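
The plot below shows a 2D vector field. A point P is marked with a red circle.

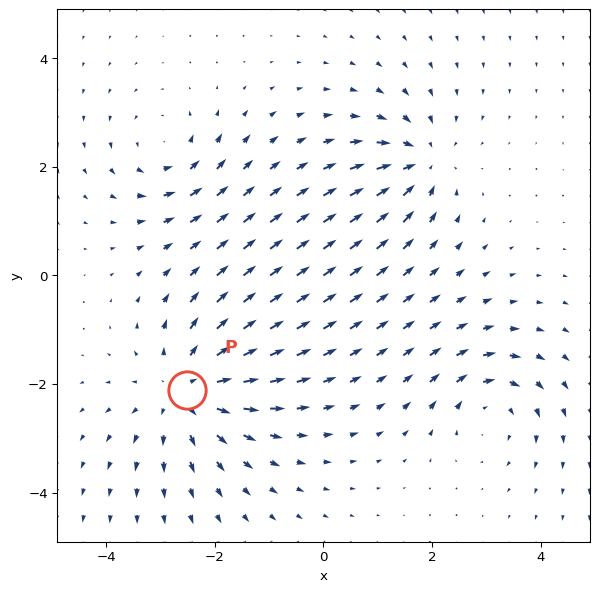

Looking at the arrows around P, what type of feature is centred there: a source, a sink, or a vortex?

At P (-2.5, -2.1) the arrows spread outward. Divergence about +4, curl ≈0 — positive divergence with near-zero curl is a source.

source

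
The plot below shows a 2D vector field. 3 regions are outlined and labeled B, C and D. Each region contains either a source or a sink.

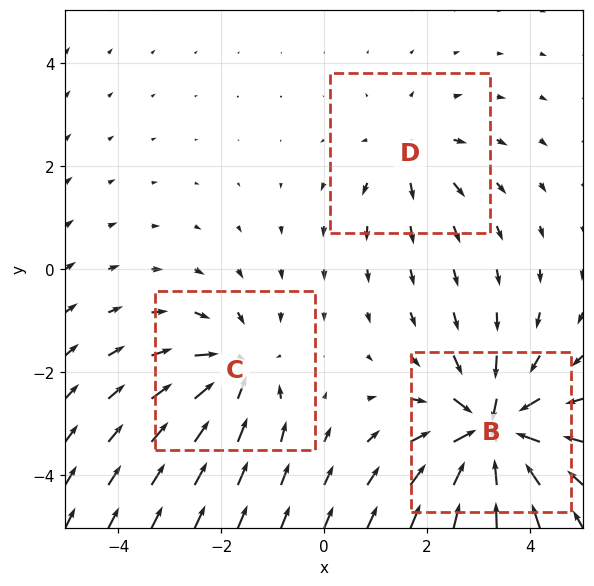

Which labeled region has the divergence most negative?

B

Divergence at each region's feature centre — B: about -6, C: about -4, D: about +2. Region B is most negative.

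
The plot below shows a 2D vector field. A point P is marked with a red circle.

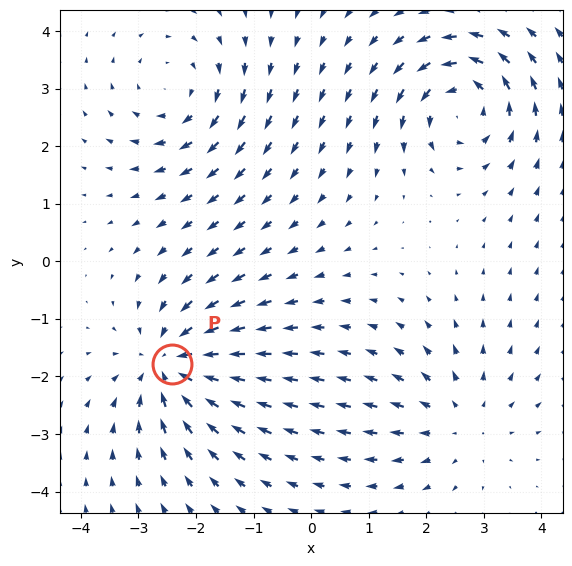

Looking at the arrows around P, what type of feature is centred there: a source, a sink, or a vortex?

At P (-2.4, -1.8) the arrows converge inward. Divergence about -4, curl ≈0 — negative divergence with near-zero curl is a sink.

sink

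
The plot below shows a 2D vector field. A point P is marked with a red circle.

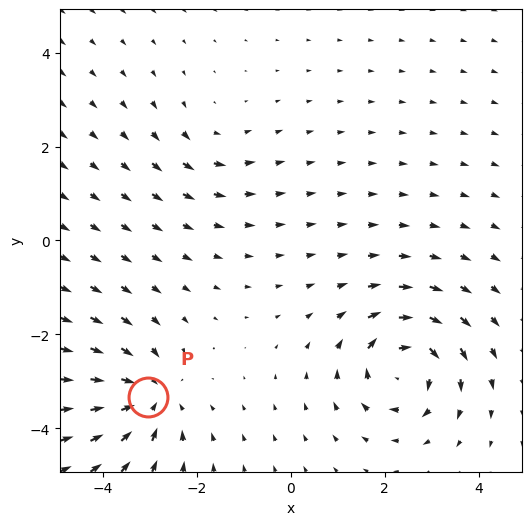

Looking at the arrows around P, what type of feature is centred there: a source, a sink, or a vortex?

At P (-3.0, -3.3) the arrows converge inward. Divergence about -5, curl ≈0 — negative divergence with near-zero curl is a sink.

sink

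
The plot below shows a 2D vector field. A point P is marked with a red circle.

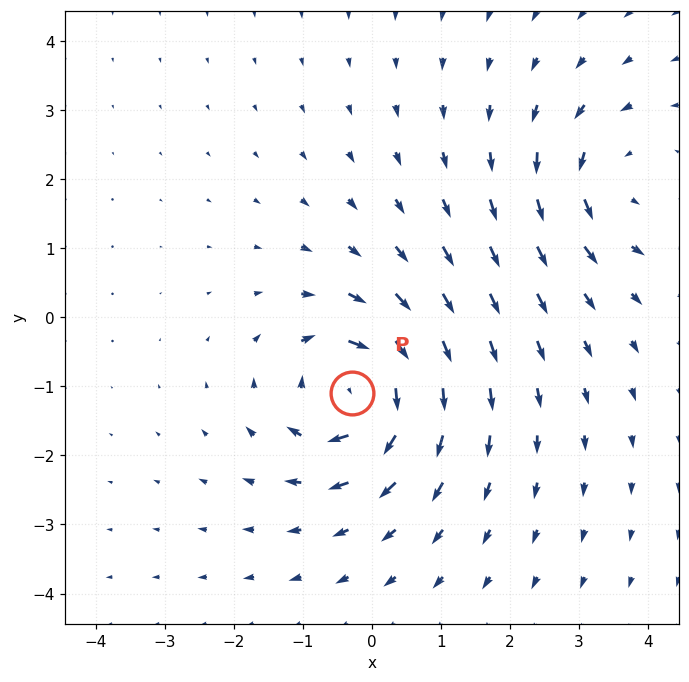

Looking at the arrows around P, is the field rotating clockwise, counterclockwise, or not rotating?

clockwise

Near P at (-0.3, -1.1) the arrows circulate clockwise. The curl (z-component) there is about -7; negative curl means clockwise rotation.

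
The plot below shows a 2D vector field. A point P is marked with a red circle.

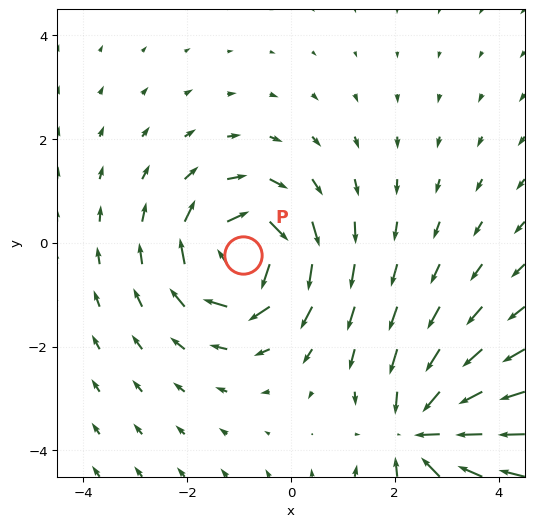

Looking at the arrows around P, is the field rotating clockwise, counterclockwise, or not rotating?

Near P at (-0.9, -0.2) the arrows circulate clockwise. The curl (z-component) there is about -6; negative curl means clockwise rotation.

clockwise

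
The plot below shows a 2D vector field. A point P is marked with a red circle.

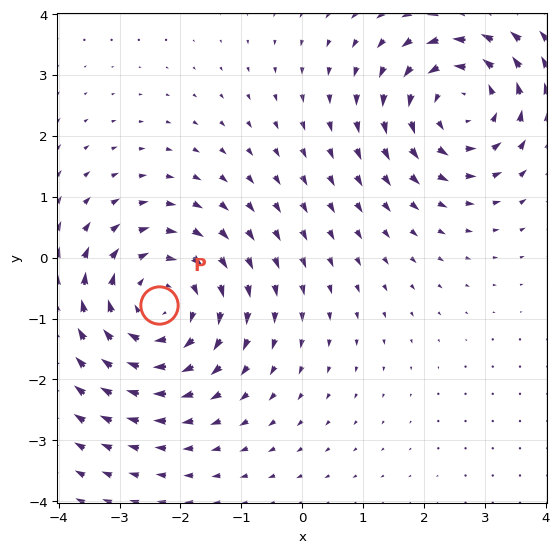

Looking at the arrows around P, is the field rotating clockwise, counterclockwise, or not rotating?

clockwise

Near P at (-2.4, -0.8) the arrows circulate clockwise. The curl (z-component) there is about -3; negative curl means clockwise rotation.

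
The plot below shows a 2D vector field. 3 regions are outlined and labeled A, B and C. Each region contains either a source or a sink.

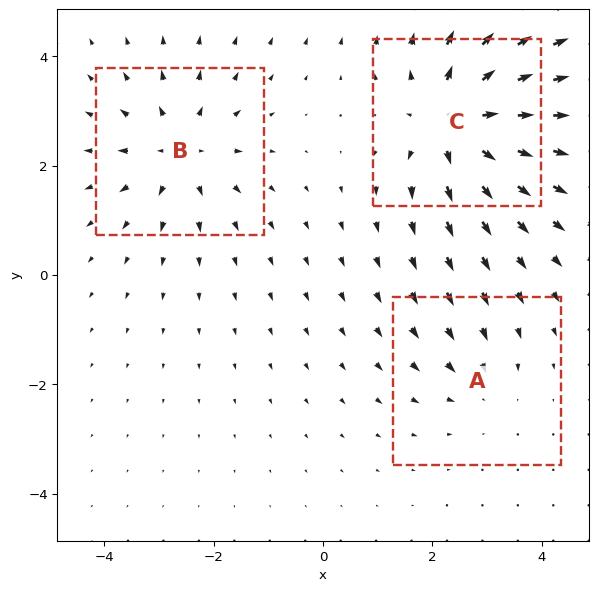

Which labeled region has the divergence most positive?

Divergence at each region's feature centre — A: about -2, B: about +3, C: about +5. Region C is most positive.

C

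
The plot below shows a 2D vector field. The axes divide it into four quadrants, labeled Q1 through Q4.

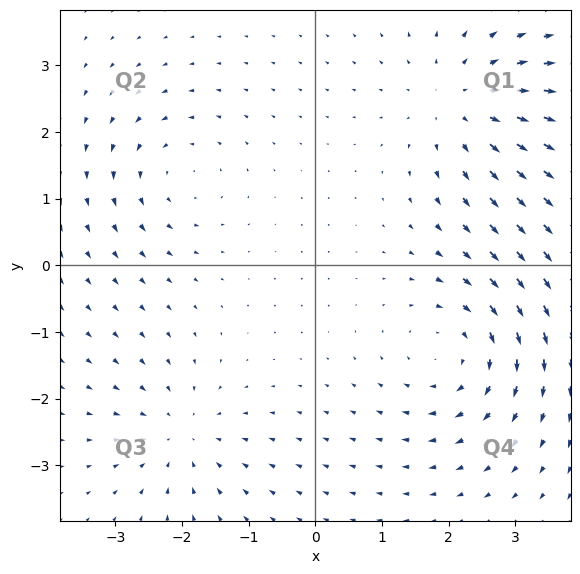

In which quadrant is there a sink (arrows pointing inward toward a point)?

The sink sits at approximately (-2.0, -2.5), which lies in quadrant Q3. The divergence there is about -3, negative as expected for a sink.

Q3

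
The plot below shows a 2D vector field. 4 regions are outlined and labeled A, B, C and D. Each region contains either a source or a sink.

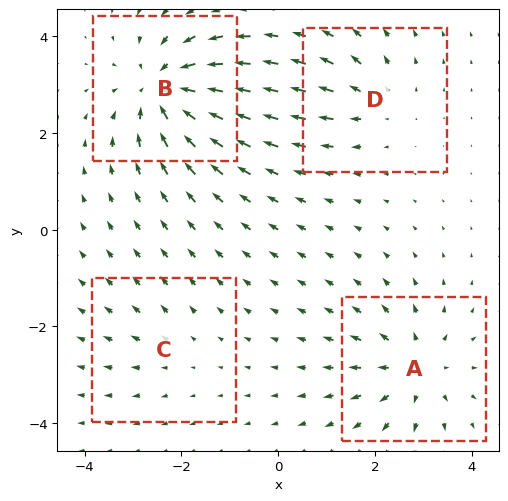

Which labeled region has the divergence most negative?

B

Divergence at each region's feature centre — A: about +5, B: about -7, C: about +2, D: about +3. Region B is most negative.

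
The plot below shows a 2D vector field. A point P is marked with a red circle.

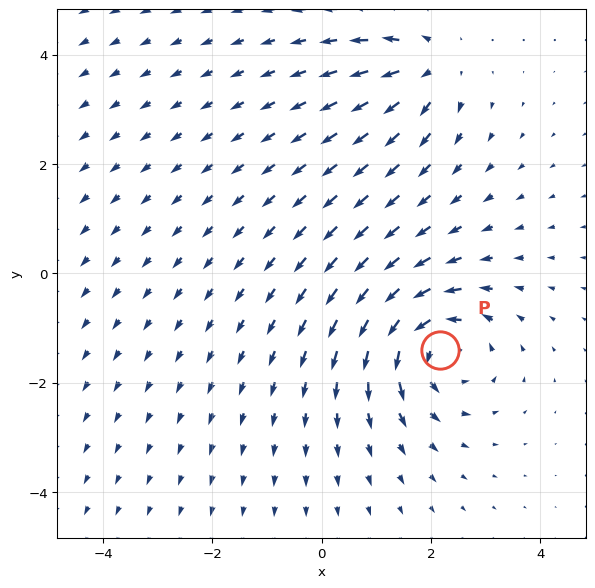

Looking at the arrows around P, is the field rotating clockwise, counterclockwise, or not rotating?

counterclockwise

Near P at (2.2, -1.4) the arrows circulate counterclockwise. The curl (z-component) there is about +4; positive curl means counterclockwise rotation.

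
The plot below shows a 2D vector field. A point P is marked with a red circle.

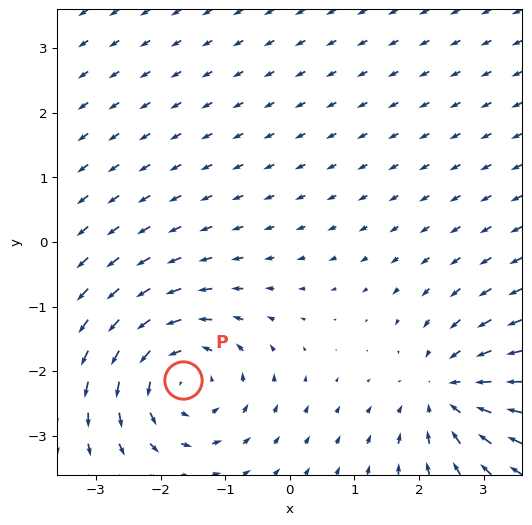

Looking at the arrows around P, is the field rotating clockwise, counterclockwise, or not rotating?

counterclockwise

Near P at (-1.7, -2.1) the arrows circulate counterclockwise. The curl (z-component) there is about +4; positive curl means counterclockwise rotation.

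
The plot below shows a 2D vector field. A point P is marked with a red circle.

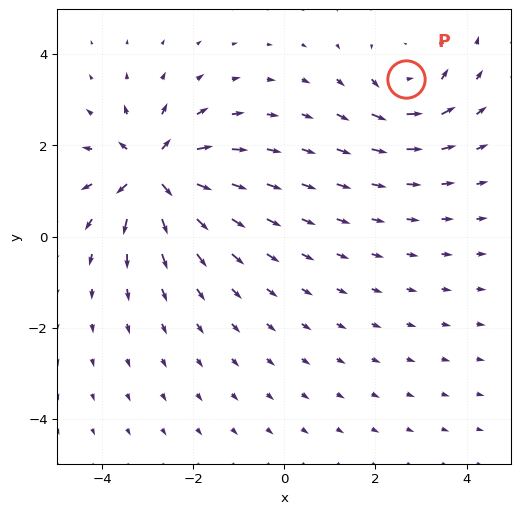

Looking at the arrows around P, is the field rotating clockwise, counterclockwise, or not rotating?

counterclockwise

Near P at (2.7, 3.5) the arrows circulate counterclockwise. The curl (z-component) there is about +3; positive curl means counterclockwise rotation.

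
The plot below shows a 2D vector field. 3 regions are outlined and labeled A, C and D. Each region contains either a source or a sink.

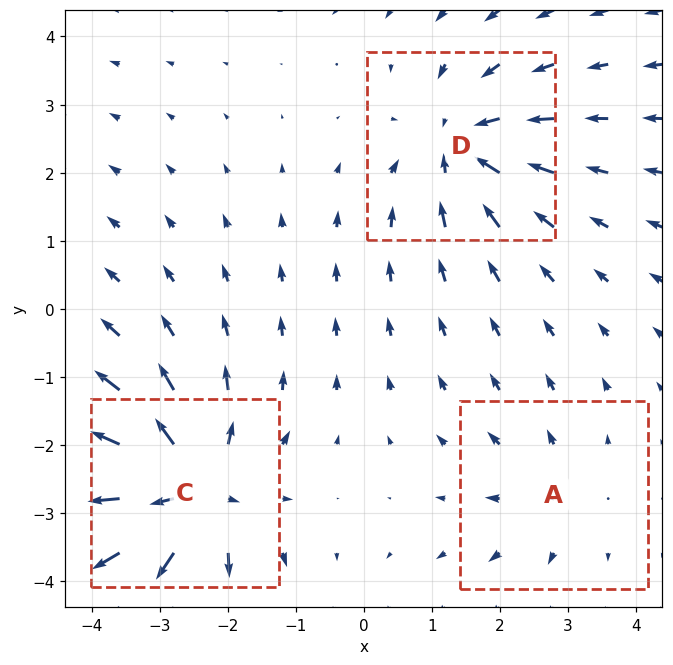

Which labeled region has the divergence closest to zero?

Divergence at each region's feature centre — A: about +2, C: about +5, D: about -4. Region A is closest to zero.

A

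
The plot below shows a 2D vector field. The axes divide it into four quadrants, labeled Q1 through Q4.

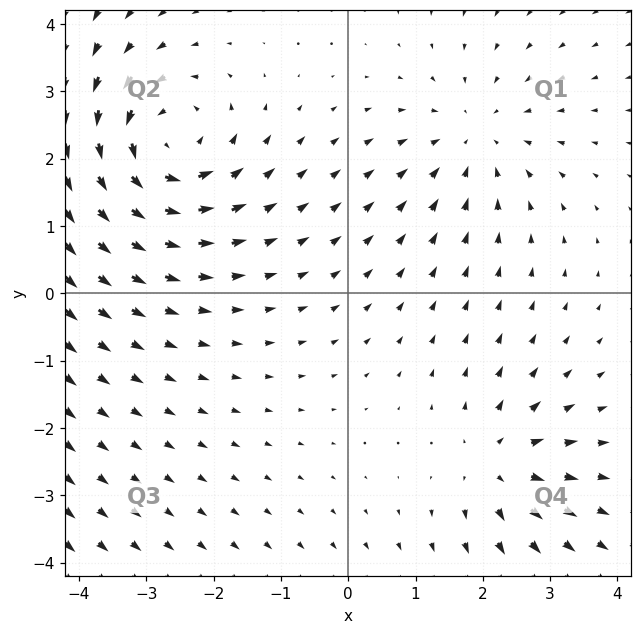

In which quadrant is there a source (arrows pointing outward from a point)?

Q4

The source sits at approximately (2.2, -2.5), which lies in quadrant Q4. The divergence there is about +4, positive as expected for a source.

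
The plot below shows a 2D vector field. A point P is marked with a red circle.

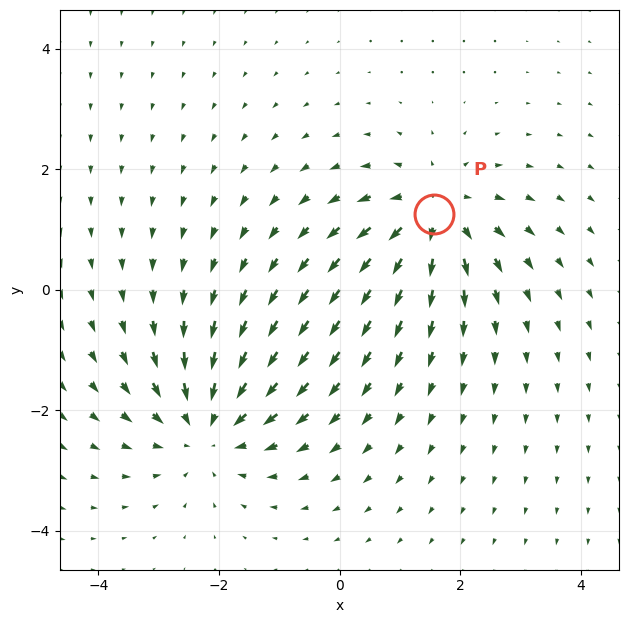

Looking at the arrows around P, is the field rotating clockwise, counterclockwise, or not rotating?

not rotating

Near P at (1.6, 1.3) the arrows show no circulation. The curl there is ≈0.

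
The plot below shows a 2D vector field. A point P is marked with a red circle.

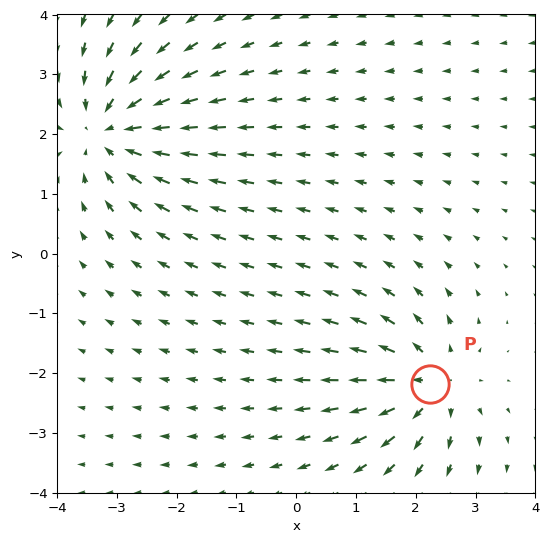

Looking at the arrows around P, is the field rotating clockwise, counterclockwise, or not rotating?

Near P at (2.2, -2.2) the arrows show no circulation. The curl there is ≈0.

not rotating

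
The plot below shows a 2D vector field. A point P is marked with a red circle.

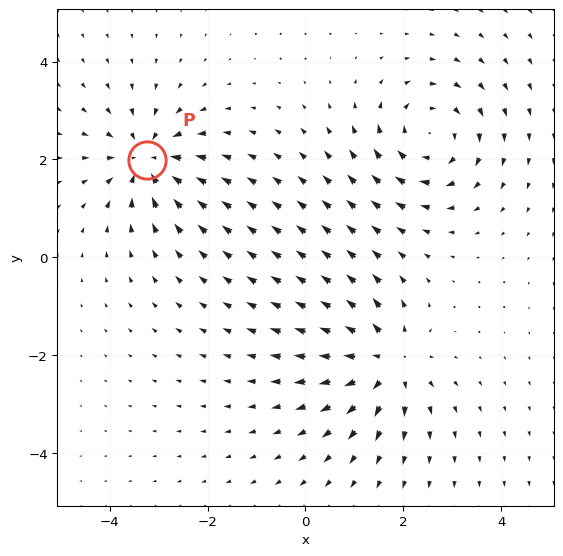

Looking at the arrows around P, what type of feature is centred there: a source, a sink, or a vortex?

sink

At P (-3.2, 2.0) the arrows converge inward. Divergence about -4, curl ≈0 — negative divergence with near-zero curl is a sink.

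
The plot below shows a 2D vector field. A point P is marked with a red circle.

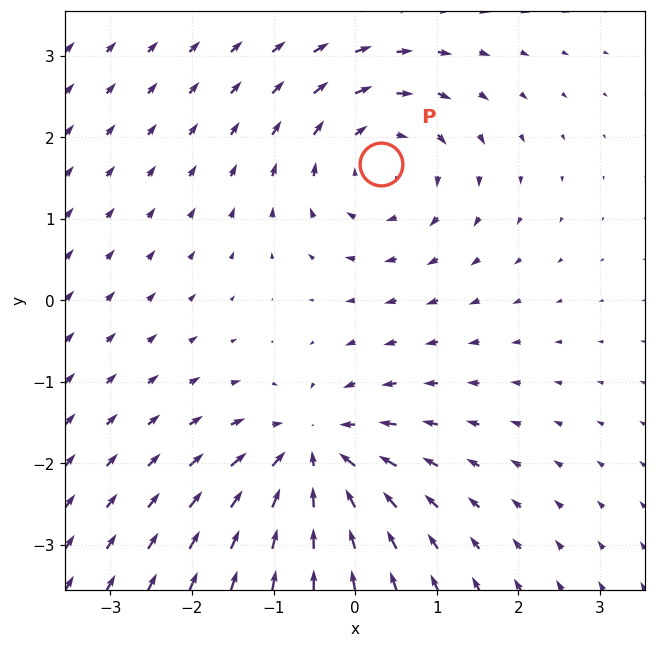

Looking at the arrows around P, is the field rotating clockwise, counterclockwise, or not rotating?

clockwise

Near P at (0.3, 1.7) the arrows circulate clockwise. The curl (z-component) there is about -3; negative curl means clockwise rotation.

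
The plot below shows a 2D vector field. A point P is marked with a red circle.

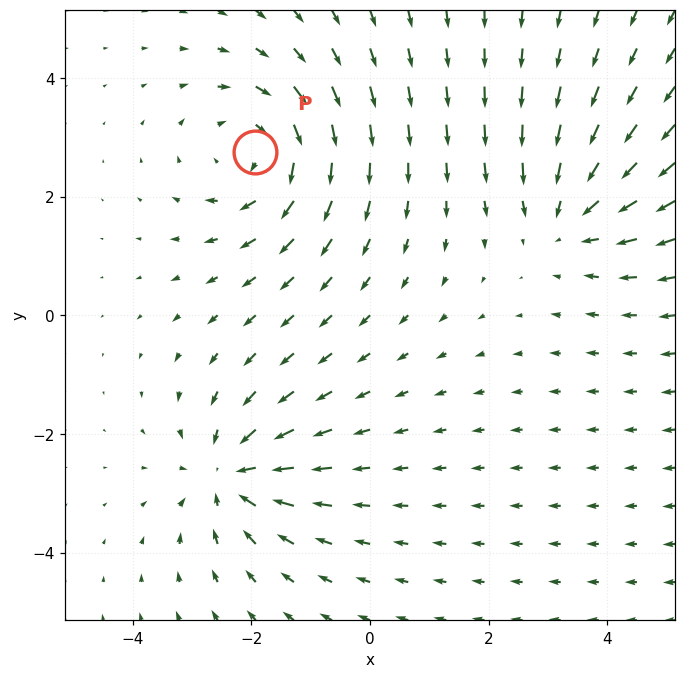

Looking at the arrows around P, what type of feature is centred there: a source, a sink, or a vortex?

vortex

At P (-1.9, 2.7) the arrows circulate clockwise. Divergence ≈0, curl about -3 — near-zero divergence with nonzero curl is a vortex.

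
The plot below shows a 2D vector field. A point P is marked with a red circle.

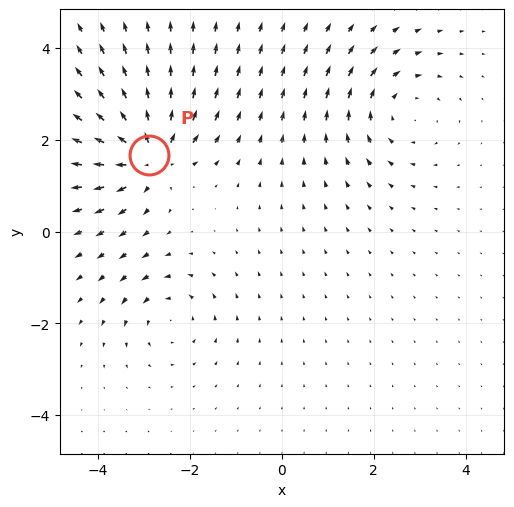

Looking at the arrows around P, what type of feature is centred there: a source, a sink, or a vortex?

At P (-2.9, 1.7) the arrows spread outward. Divergence about +6, curl ≈0 — positive divergence with near-zero curl is a source.

source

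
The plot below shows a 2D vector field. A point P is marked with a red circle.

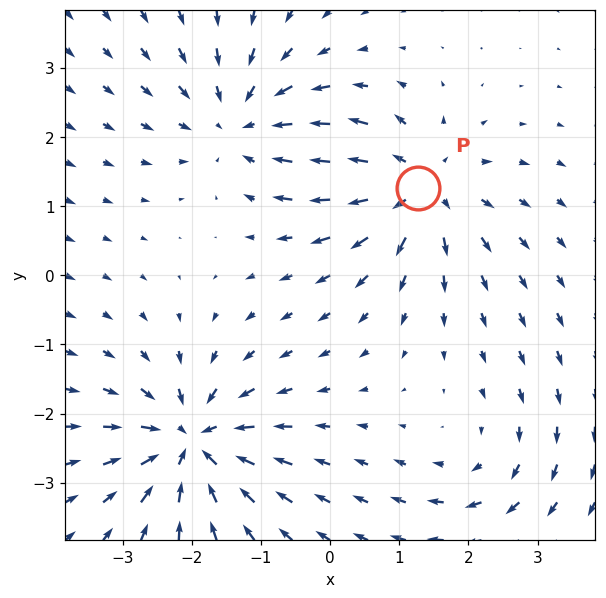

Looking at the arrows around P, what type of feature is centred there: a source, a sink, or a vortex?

source

At P (1.3, 1.3) the arrows spread outward. Divergence about +5, curl ≈0 — positive divergence with near-zero curl is a source.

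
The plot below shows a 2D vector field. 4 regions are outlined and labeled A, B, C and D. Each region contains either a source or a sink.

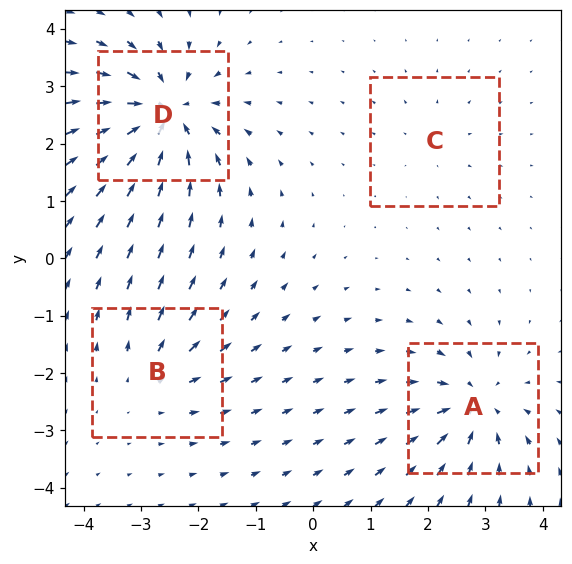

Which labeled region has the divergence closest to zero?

Divergence at each region's feature centre — A: about -6, B: about +4, C: about +2, D: about -8. Region C is closest to zero.

C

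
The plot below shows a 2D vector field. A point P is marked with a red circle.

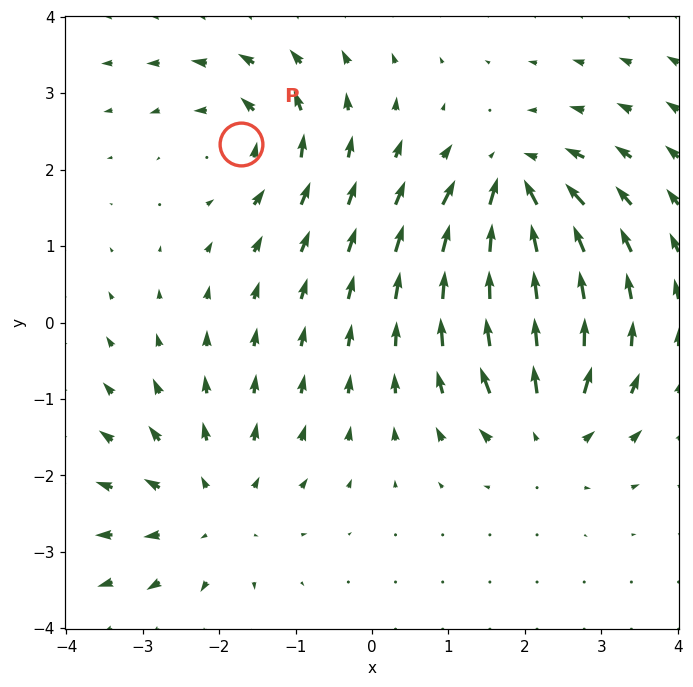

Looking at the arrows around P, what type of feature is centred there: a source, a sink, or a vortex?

At P (-1.7, 2.3) the arrows circulate counterclockwise. Divergence ≈0, curl about +5 — near-zero divergence with nonzero curl is a vortex.

vortex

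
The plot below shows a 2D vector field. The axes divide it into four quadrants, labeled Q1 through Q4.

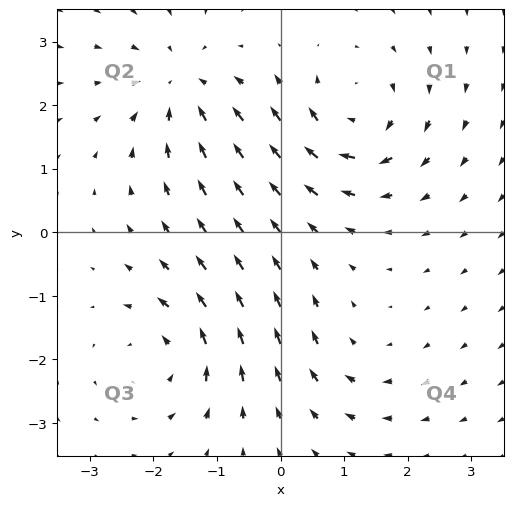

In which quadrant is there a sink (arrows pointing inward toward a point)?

The sink sits at approximately (-1.6, 2.3), which lies in quadrant Q2. The divergence there is about -5, negative as expected for a sink.

Q2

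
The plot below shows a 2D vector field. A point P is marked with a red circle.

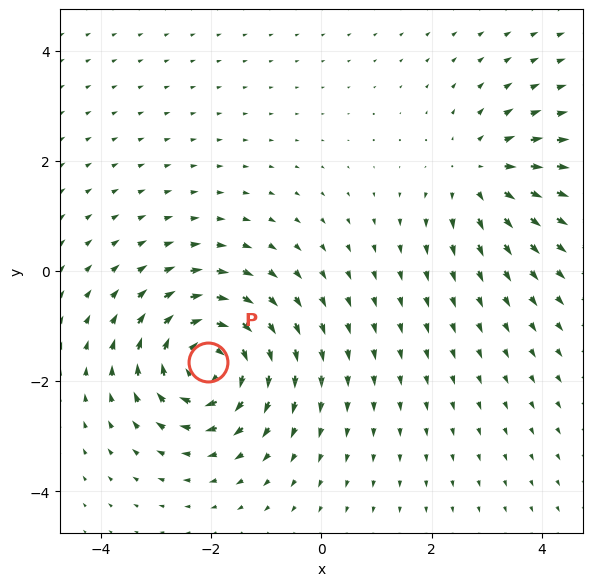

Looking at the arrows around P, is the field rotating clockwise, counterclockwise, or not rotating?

Near P at (-2.1, -1.7) the arrows circulate clockwise. The curl (z-component) there is about -5; negative curl means clockwise rotation.

clockwise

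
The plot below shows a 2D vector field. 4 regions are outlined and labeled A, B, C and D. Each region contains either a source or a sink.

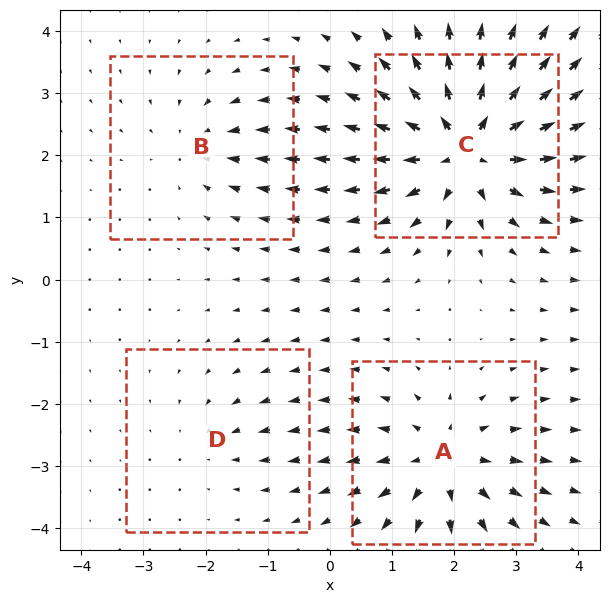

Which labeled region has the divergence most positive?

C

Divergence at each region's feature centre — A: about +6, B: about -3, C: about +8, D: about -2. Region C is most positive.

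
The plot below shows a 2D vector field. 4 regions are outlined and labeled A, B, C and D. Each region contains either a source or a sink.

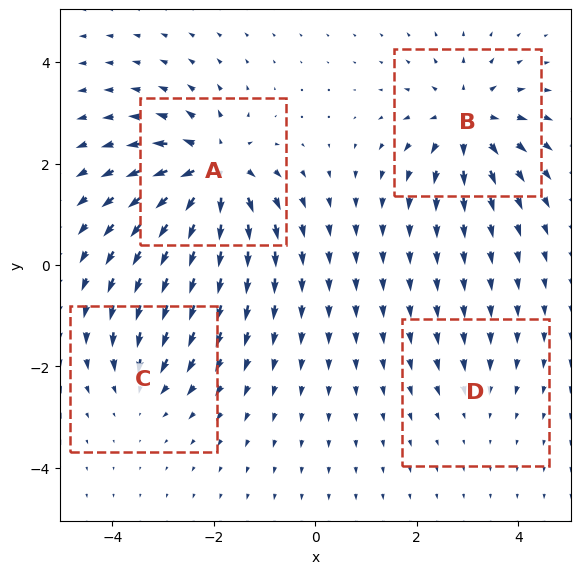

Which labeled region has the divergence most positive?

A

Divergence at each region's feature centre — A: about +9, B: about +6, C: about -4, D: about -2. Region A is most positive.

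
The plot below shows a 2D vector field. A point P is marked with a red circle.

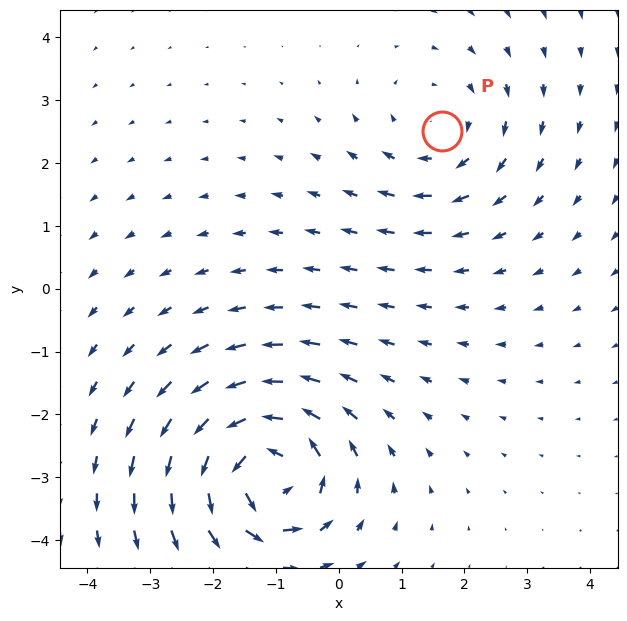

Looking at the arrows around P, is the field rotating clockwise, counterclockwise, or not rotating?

clockwise

Near P at (1.6, 2.5) the arrows circulate clockwise. The curl (z-component) there is about -2; negative curl means clockwise rotation.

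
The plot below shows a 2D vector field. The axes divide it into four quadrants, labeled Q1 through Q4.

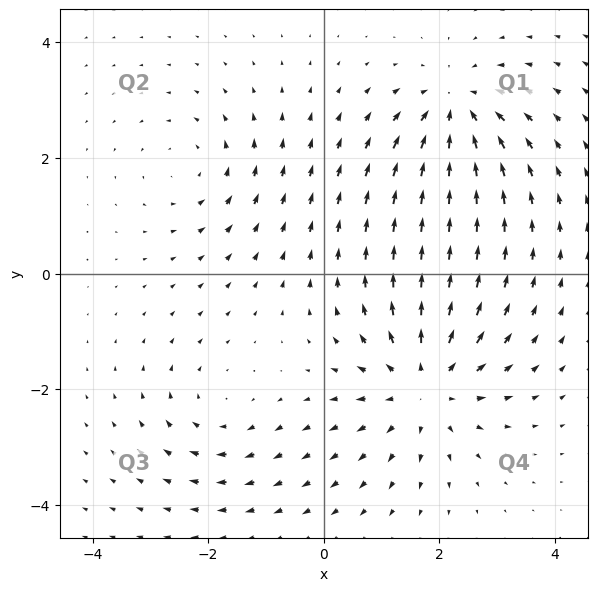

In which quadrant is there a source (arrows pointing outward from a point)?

The source sits at approximately (1.7, -1.9), which lies in quadrant Q4. The divergence there is about +4, positive as expected for a source.

Q4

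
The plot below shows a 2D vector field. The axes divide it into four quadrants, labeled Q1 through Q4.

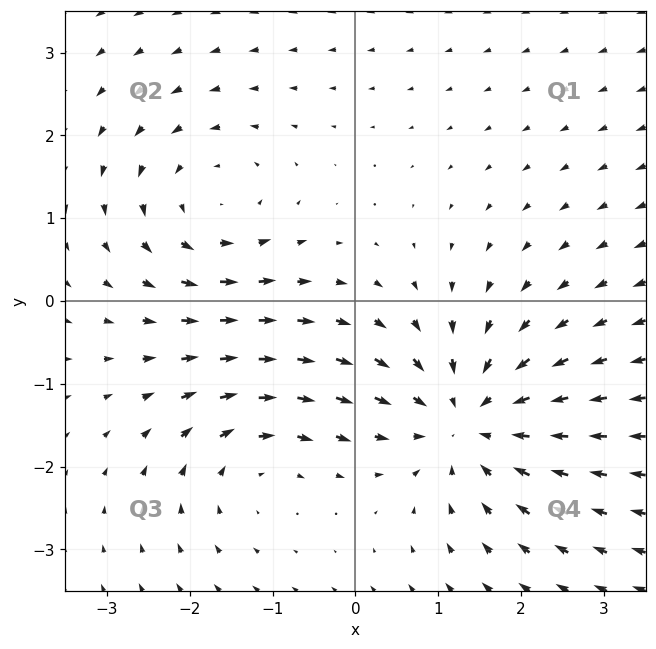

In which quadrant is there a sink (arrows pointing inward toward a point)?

The sink sits at approximately (1.3, -1.4), which lies in quadrant Q4. The divergence there is about -5, negative as expected for a sink.

Q4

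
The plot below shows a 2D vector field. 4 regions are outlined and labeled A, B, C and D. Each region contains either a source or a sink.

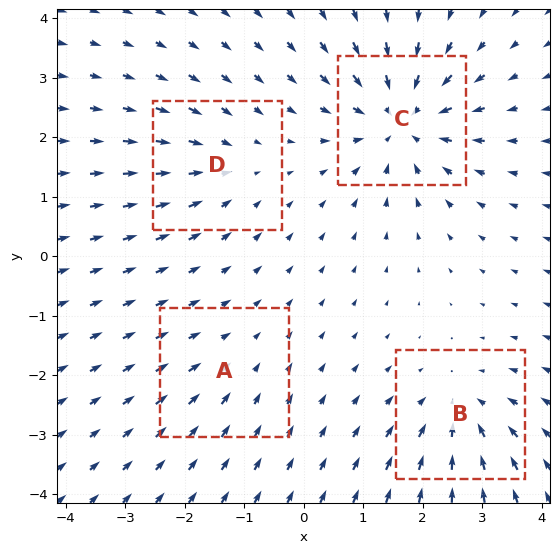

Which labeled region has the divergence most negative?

C

Divergence at each region's feature centre — A: about -2, B: about -5, C: about -8, D: about -4. Region C is most negative.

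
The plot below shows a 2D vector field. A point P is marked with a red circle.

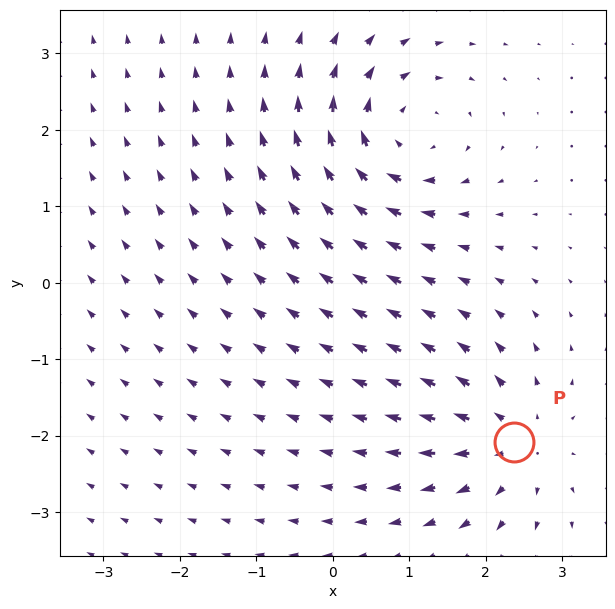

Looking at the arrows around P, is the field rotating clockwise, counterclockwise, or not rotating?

not rotating

Near P at (2.4, -2.1) the arrows show no circulation. The curl there is ≈0.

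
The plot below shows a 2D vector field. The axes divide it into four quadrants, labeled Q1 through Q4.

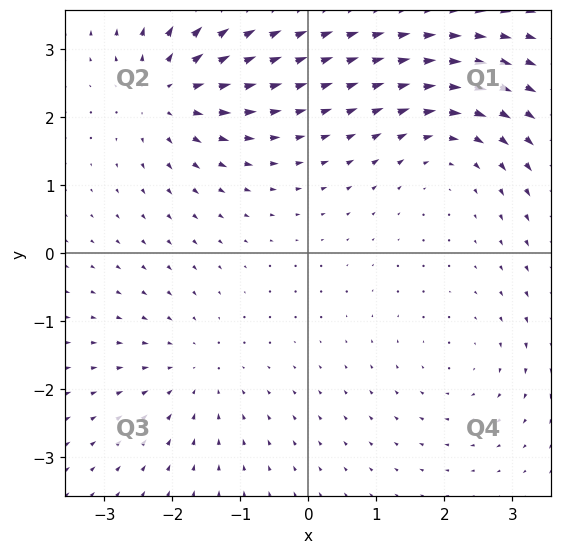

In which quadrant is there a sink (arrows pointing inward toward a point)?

The sink sits at approximately (-1.7, -1.7), which lies in quadrant Q3. The divergence there is about -3, negative as expected for a sink.

Q3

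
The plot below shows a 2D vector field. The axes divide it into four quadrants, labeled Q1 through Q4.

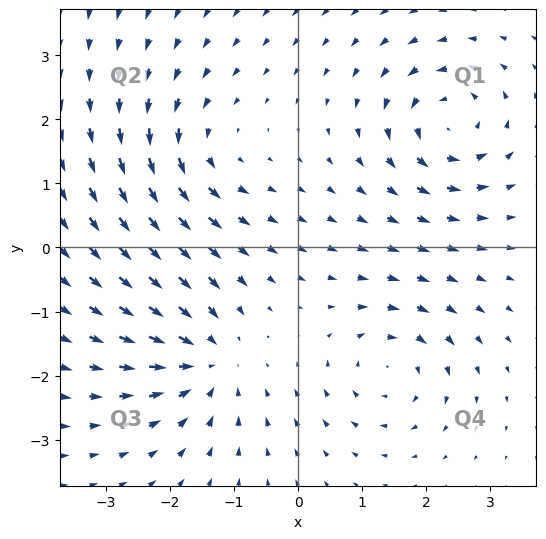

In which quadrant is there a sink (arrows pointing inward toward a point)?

Q3

The sink sits at approximately (-1.4, -1.8), which lies in quadrant Q3. The divergence there is about -6, negative as expected for a sink.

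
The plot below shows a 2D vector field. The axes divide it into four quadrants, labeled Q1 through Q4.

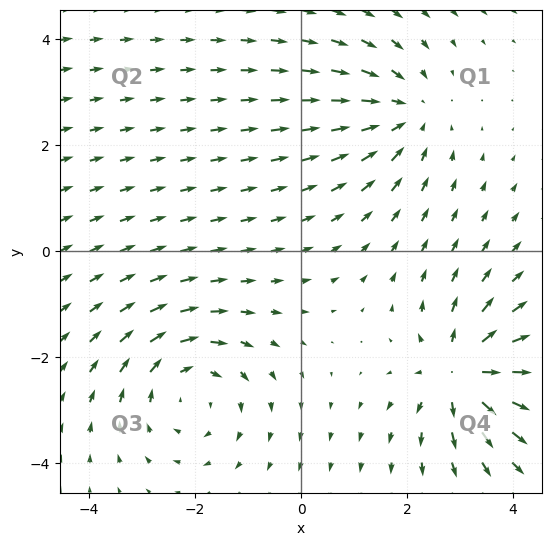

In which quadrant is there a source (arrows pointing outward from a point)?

The source sits at approximately (3.0, -2.3), which lies in quadrant Q4. The divergence there is about +6, positive as expected for a source.

Q4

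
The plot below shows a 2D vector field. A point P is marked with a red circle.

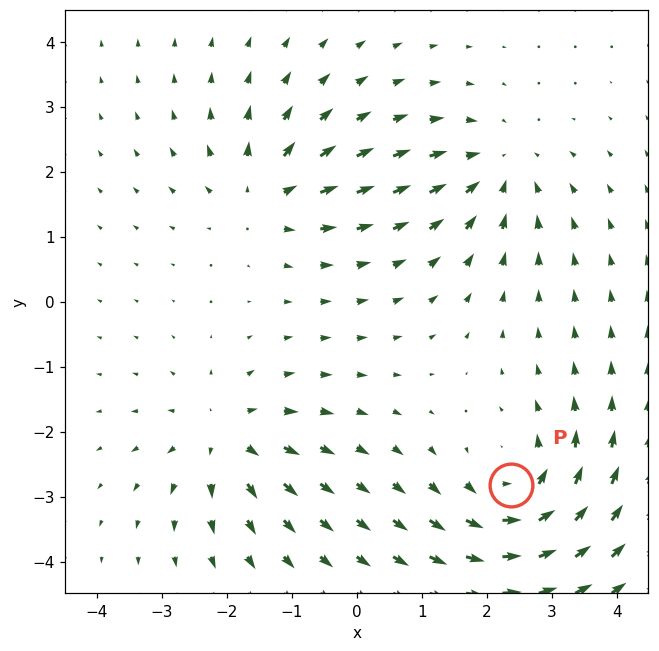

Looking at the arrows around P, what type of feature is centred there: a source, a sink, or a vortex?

vortex

At P (2.4, -2.8) the arrows circulate counterclockwise. Divergence ≈0, curl about +5 — near-zero divergence with nonzero curl is a vortex.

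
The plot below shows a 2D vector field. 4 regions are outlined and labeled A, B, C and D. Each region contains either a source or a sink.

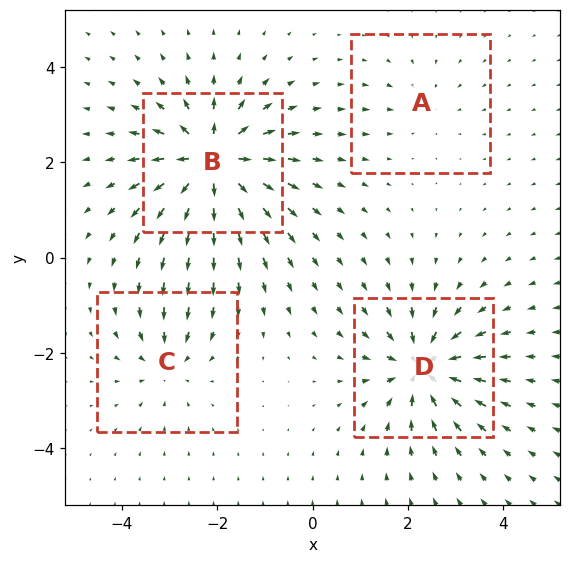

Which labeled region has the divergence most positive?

Divergence at each region's feature centre — A: about -2, B: about +8, C: about -4, D: about -7. Region B is most positive.

B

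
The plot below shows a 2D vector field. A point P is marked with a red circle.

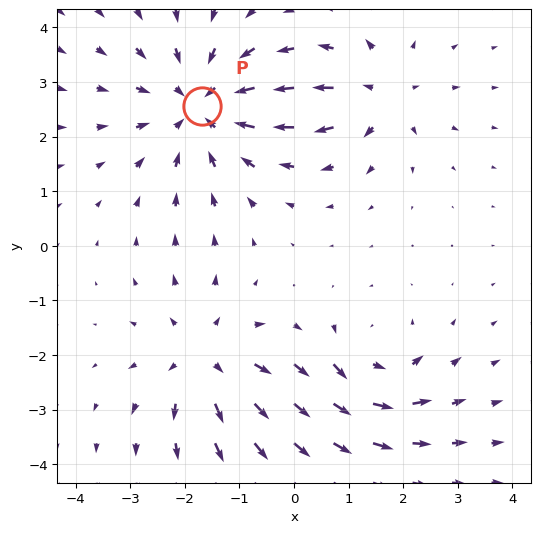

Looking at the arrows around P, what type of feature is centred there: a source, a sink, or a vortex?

sink

At P (-1.7, 2.6) the arrows converge inward. Divergence about -4, curl ≈0 — negative divergence with near-zero curl is a sink.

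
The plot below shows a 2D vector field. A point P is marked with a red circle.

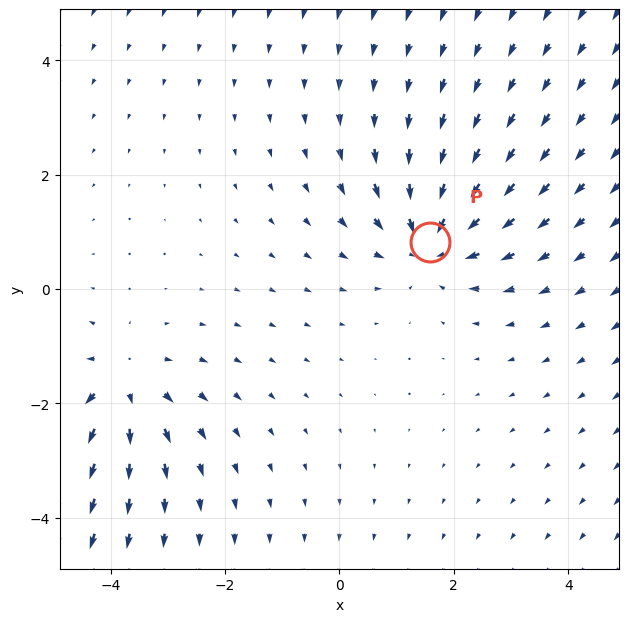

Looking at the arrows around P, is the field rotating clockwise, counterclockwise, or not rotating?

Near P at (1.6, 0.8) the arrows show no circulation. The curl there is ≈0.

not rotating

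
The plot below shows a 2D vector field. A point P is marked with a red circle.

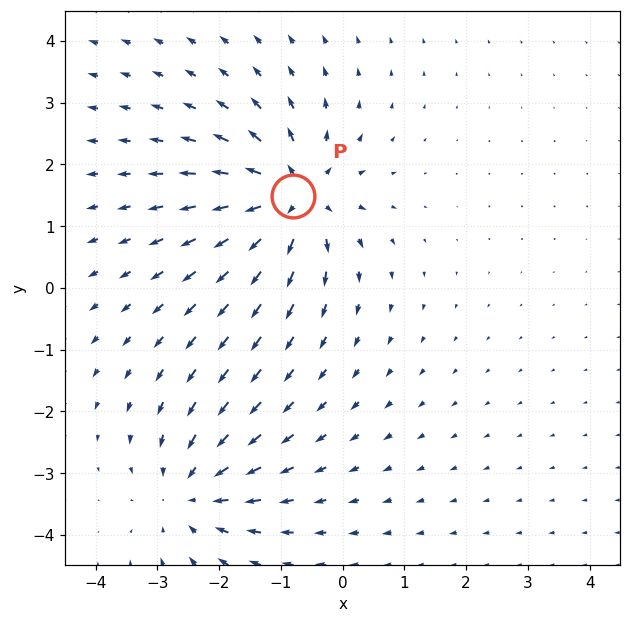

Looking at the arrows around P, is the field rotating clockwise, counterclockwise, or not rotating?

Near P at (-0.8, 1.5) the arrows show no circulation. The curl there is ≈0.

not rotating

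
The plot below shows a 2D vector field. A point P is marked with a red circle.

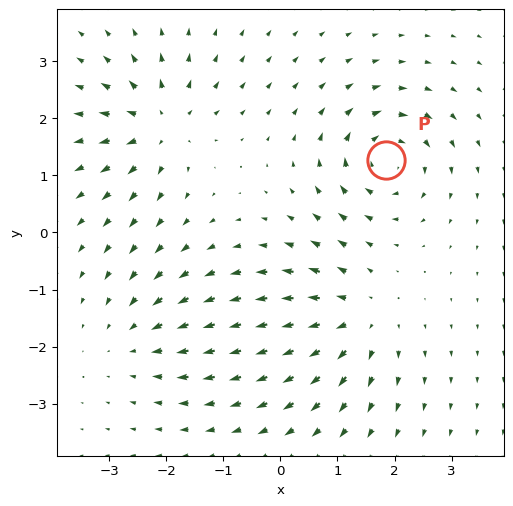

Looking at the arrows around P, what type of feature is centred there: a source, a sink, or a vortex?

vortex

At P (1.9, 1.3) the arrows circulate clockwise. Divergence ≈0, curl about -7 — near-zero divergence with nonzero curl is a vortex.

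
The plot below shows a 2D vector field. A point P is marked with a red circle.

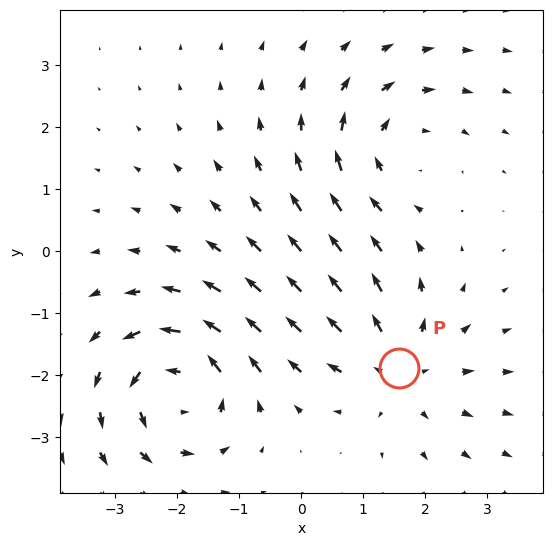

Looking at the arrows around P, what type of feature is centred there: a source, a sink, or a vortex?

source

At P (1.6, -1.9) the arrows spread outward. Divergence about +4, curl ≈0 — positive divergence with near-zero curl is a source.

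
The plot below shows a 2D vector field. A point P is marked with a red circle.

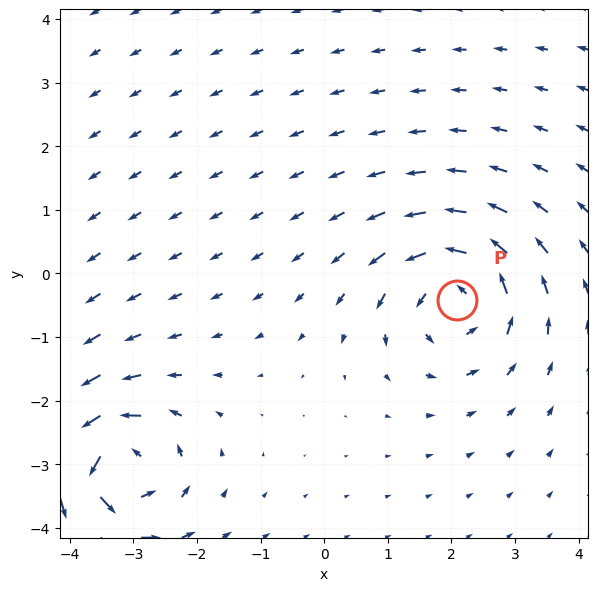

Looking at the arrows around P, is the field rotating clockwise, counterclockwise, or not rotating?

counterclockwise

Near P at (2.1, -0.4) the arrows circulate counterclockwise. The curl (z-component) there is about +5; positive curl means counterclockwise rotation.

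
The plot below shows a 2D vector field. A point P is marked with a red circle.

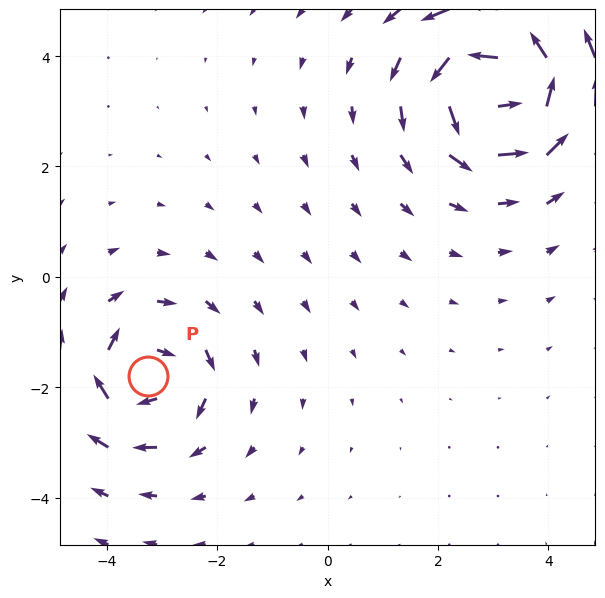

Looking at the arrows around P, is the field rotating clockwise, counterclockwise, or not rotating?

Near P at (-3.3, -1.8) the arrows circulate clockwise. The curl (z-component) there is about -4; negative curl means clockwise rotation.

clockwise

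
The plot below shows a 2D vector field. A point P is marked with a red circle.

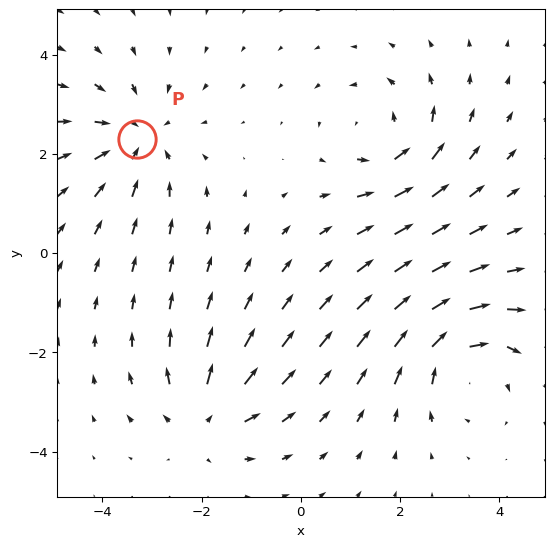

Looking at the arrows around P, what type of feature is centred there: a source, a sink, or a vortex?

At P (-3.3, 2.3) the arrows converge inward. Divergence about -4, curl ≈0 — negative divergence with near-zero curl is a sink.

sink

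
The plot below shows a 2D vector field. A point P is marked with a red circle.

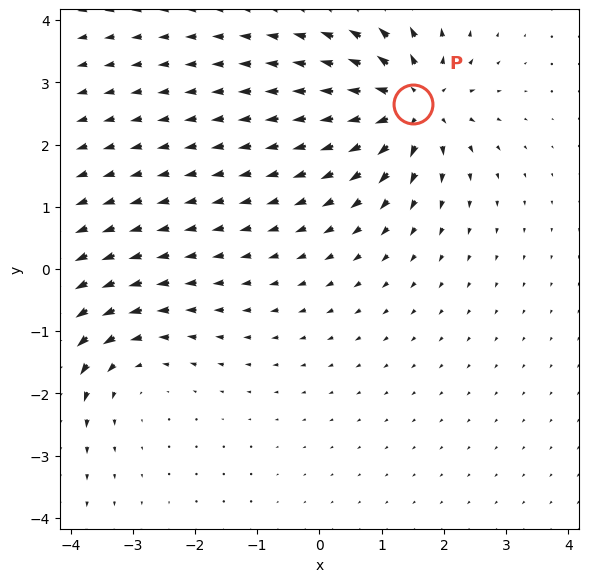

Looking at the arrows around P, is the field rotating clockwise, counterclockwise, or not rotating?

not rotating

Near P at (1.5, 2.6) the arrows show no circulation. The curl there is ≈0.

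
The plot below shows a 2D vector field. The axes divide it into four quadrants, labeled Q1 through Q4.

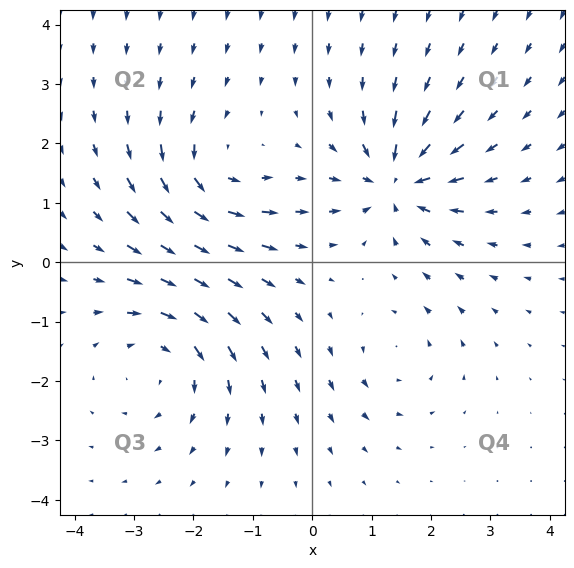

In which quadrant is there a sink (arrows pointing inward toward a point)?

The sink sits at approximately (1.4, 1.4), which lies in quadrant Q1. The divergence there is about -7, negative as expected for a sink.

Q1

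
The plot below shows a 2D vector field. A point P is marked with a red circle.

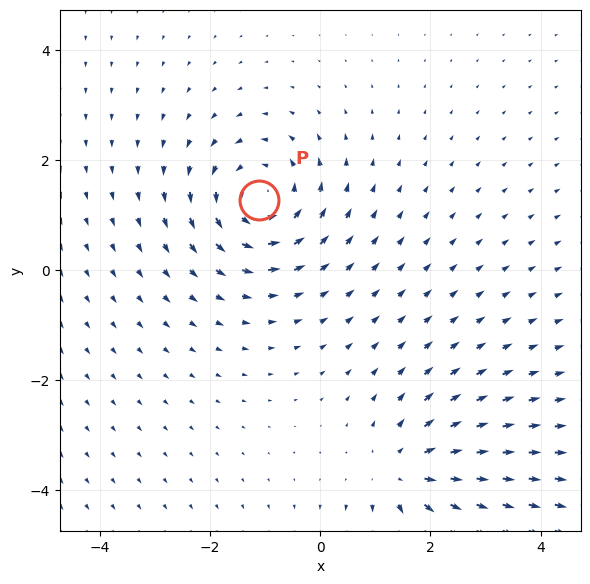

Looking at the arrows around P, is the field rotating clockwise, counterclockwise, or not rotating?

counterclockwise

Near P at (-1.1, 1.3) the arrows circulate counterclockwise. The curl (z-component) there is about +5; positive curl means counterclockwise rotation.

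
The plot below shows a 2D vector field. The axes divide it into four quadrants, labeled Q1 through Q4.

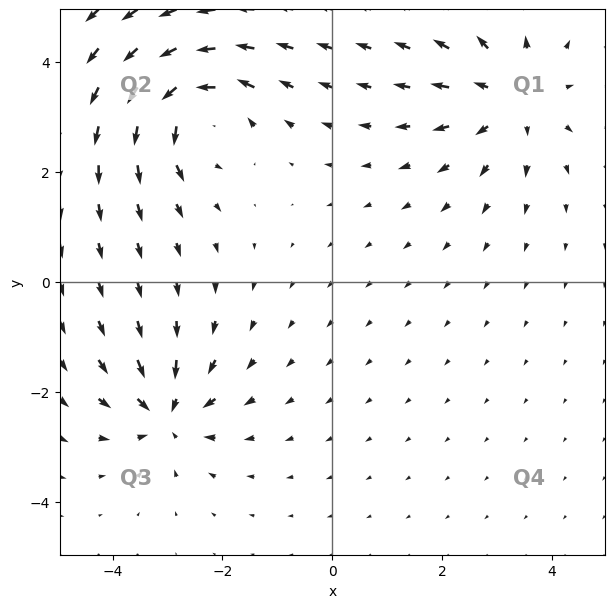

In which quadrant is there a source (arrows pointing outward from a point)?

The source sits at approximately (3.3, 3.4), which lies in quadrant Q1. The divergence there is about +4, positive as expected for a source.

Q1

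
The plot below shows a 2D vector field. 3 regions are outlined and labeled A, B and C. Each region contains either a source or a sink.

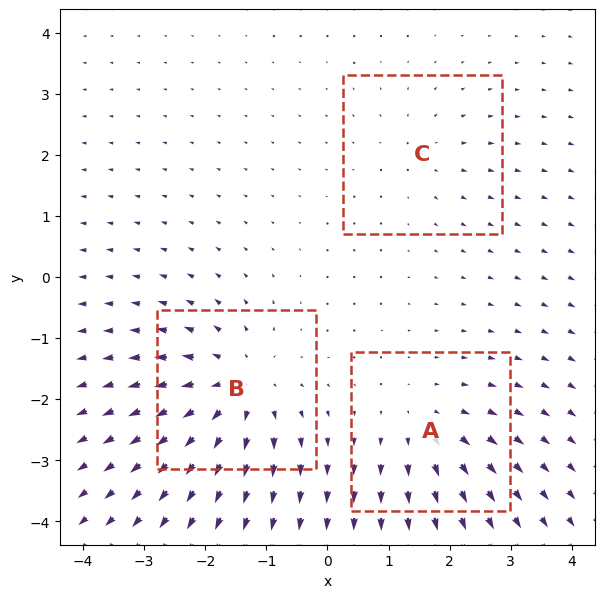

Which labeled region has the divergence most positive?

Divergence at each region's feature centre — A: about +3, B: about +5, C: about +2. Region B is most positive.

B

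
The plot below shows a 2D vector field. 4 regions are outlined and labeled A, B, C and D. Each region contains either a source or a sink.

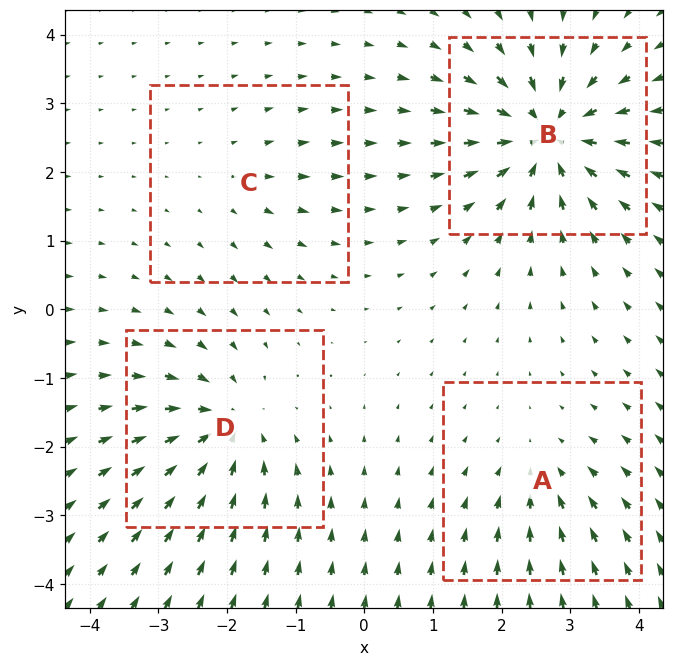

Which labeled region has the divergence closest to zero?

Divergence at each region's feature centre — A: about -3, B: about -8, C: about +2, D: about -6. Region C is closest to zero.

C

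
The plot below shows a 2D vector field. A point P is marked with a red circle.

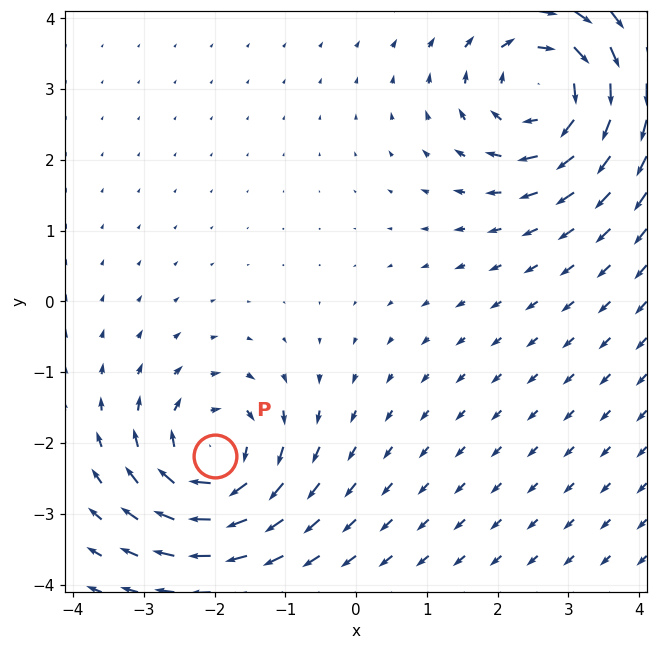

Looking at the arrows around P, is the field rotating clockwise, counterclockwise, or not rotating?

Near P at (-2.0, -2.2) the arrows circulate clockwise. The curl (z-component) there is about -5; negative curl means clockwise rotation.

clockwise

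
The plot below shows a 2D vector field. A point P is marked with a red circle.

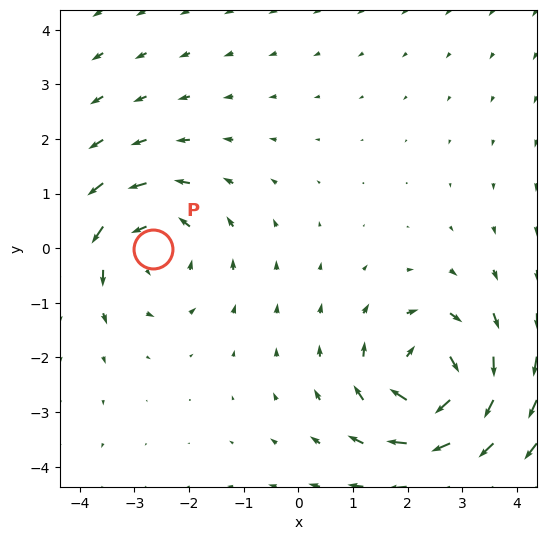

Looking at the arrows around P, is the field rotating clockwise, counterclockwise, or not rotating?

Near P at (-2.7, -0.0) the arrows circulate counterclockwise. The curl (z-component) there is about +3; positive curl means counterclockwise rotation.

counterclockwise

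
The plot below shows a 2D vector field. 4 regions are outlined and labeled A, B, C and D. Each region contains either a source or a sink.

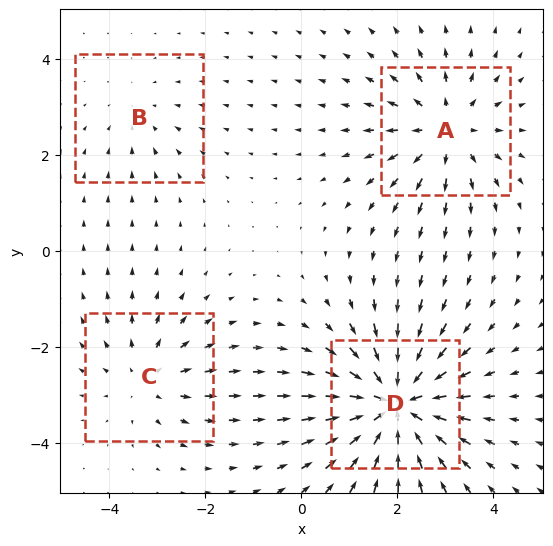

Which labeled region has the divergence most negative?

Divergence at each region's feature centre — A: about +5, B: about -2, C: about +3, D: about -7. Region D is most negative.

D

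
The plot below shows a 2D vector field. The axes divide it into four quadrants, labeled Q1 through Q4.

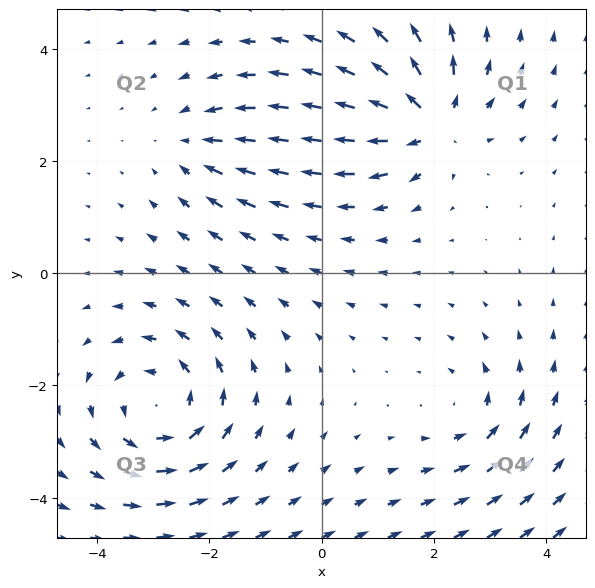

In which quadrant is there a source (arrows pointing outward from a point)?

Q1

The source sits at approximately (1.9, 2.7), which lies in quadrant Q1. The divergence there is about +6, positive as expected for a source.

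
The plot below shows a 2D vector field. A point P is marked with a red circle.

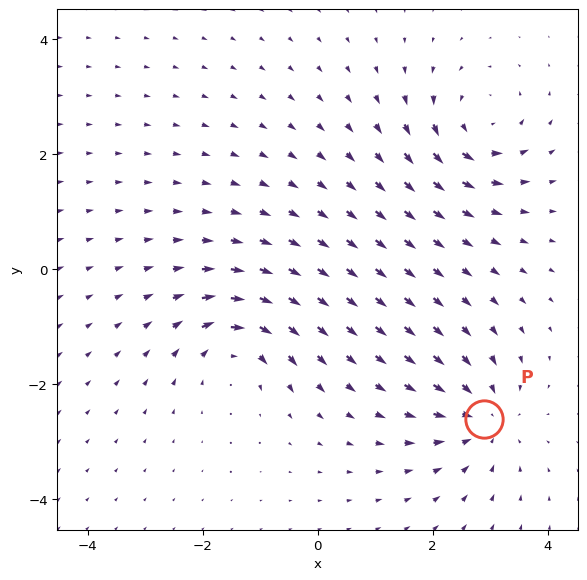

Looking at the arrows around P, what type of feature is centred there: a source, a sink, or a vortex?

At P (2.9, -2.6) the arrows converge inward. Divergence about -5, curl ≈0 — negative divergence with near-zero curl is a sink.

sink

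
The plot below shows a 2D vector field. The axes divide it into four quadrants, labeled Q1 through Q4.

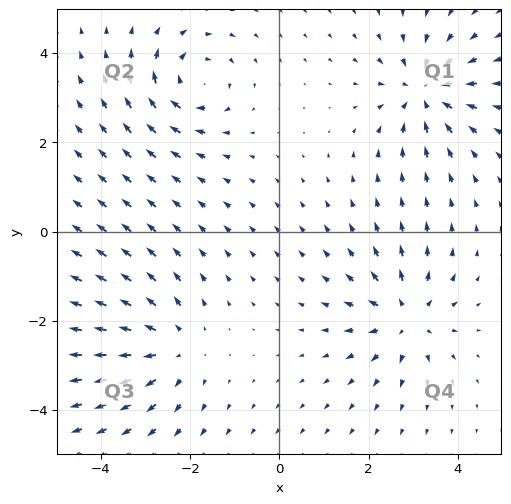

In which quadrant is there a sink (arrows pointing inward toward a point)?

Q1

The sink sits at approximately (3.3, 3.1), which lies in quadrant Q1. The divergence there is about -6, negative as expected for a sink.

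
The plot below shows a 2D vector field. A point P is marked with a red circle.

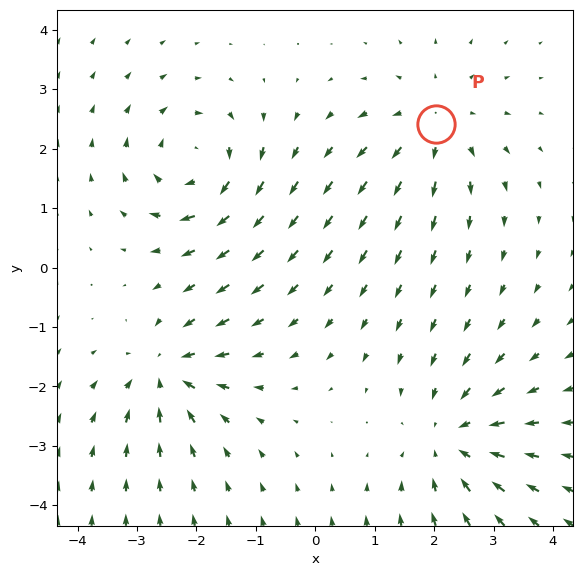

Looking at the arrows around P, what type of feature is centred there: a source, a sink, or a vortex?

At P (2.0, 2.4) the arrows spread outward. Divergence about +4, curl ≈0 — positive divergence with near-zero curl is a source.

source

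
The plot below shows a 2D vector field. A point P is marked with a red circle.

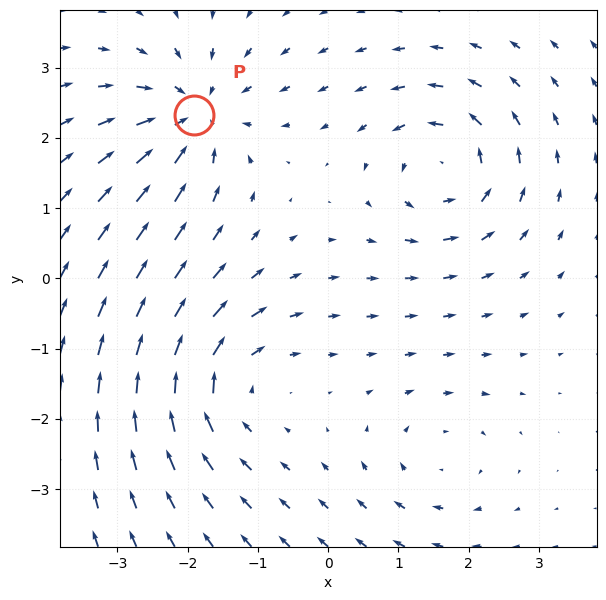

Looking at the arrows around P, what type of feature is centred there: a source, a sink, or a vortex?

sink

At P (-1.9, 2.3) the arrows converge inward. Divergence about -6, curl ≈0 — negative divergence with near-zero curl is a sink.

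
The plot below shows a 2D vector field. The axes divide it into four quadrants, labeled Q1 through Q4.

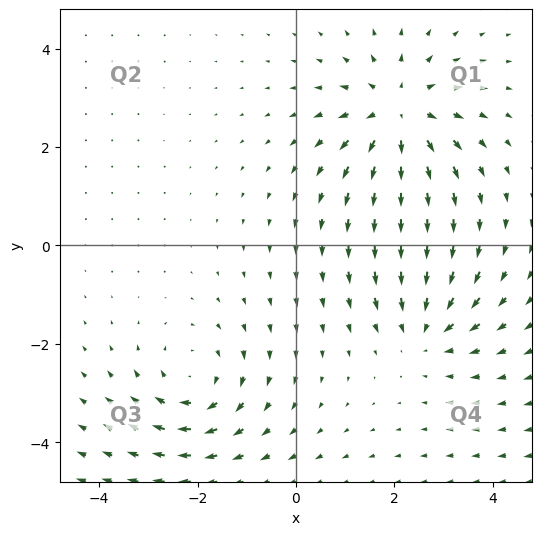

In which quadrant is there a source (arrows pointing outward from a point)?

The source sits at approximately (2.1, 2.7), which lies in quadrant Q1. The divergence there is about +5, positive as expected for a source.

Q1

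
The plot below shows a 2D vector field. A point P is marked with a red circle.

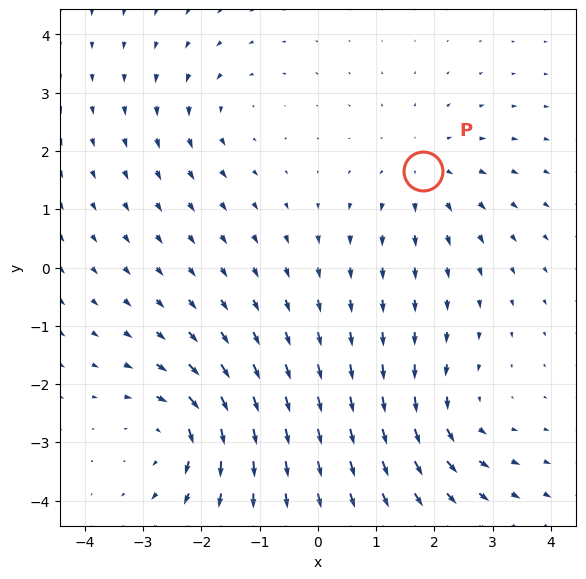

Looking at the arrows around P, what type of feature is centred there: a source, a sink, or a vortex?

source

At P (1.8, 1.7) the arrows spread outward. Divergence about +3, curl ≈0 — positive divergence with near-zero curl is a source.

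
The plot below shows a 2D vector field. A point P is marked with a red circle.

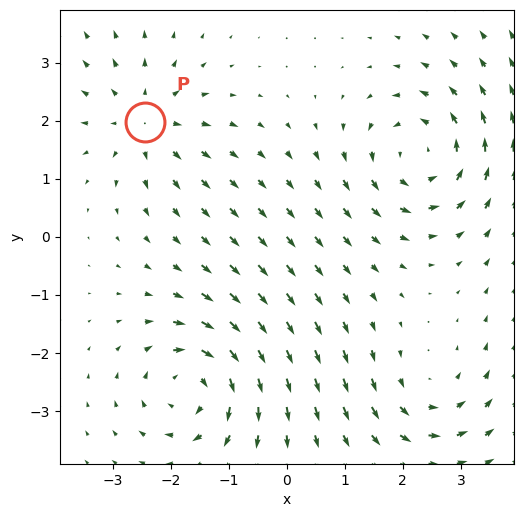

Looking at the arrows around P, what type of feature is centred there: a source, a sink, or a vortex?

At P (-2.4, 2.0) the arrows spread outward. Divergence about +4, curl ≈0 — positive divergence with near-zero curl is a source.

source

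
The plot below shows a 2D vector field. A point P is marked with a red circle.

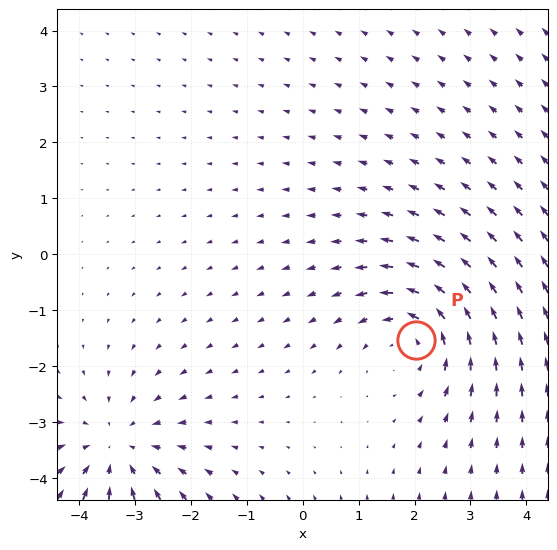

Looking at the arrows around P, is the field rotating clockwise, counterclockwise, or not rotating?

counterclockwise

Near P at (2.0, -1.5) the arrows circulate counterclockwise. The curl (z-component) there is about +3; positive curl means counterclockwise rotation.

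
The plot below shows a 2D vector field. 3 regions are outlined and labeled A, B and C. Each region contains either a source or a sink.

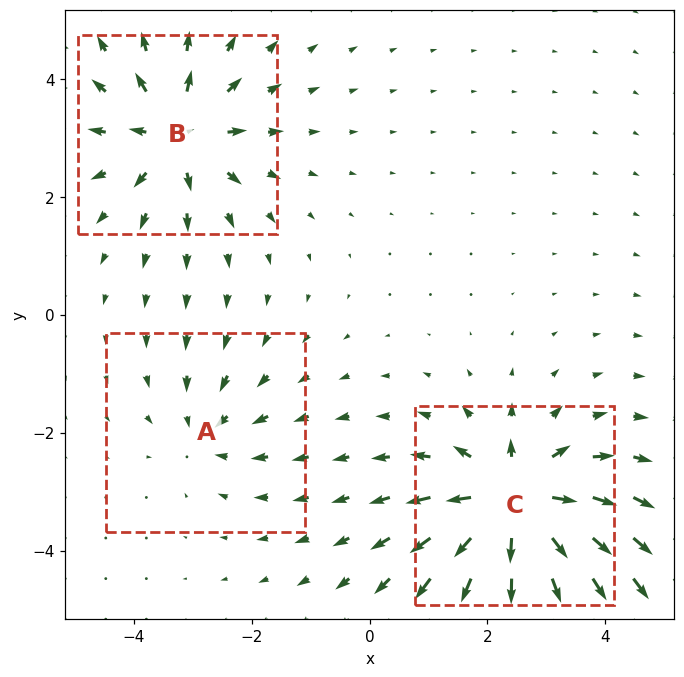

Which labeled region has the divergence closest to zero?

A

Divergence at each region's feature centre — A: about -2, B: about +4, C: about +6. Region A is closest to zero.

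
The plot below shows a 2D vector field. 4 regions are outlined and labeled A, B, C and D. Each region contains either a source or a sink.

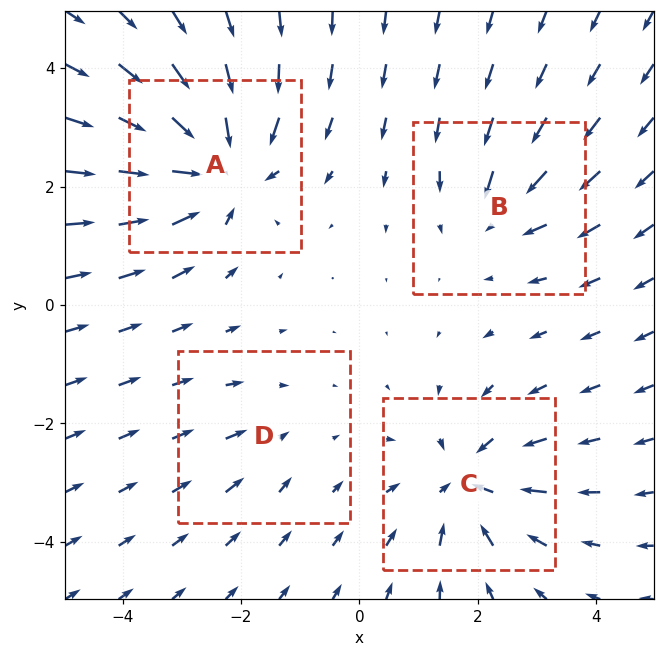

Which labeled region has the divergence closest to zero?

Divergence at each region's feature centre — A: about -7, B: about -4, C: about -5, D: about -2. Region D is closest to zero.

D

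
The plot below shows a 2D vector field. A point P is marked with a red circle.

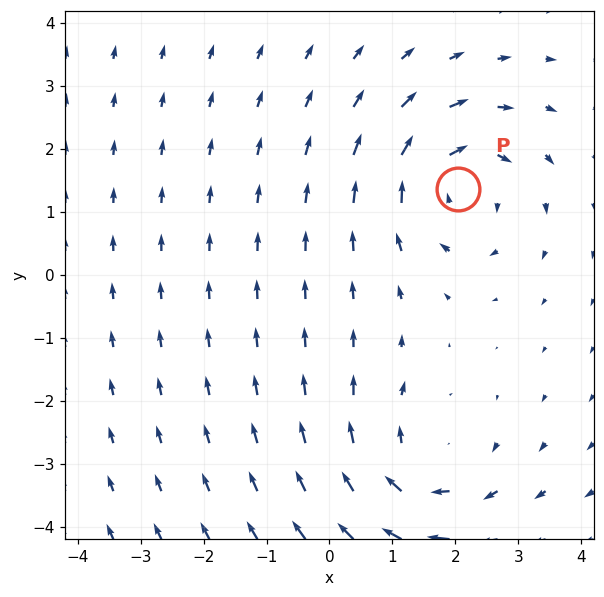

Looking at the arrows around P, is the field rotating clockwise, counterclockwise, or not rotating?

Near P at (2.0, 1.4) the arrows circulate clockwise. The curl (z-component) there is about -4; negative curl means clockwise rotation.

clockwise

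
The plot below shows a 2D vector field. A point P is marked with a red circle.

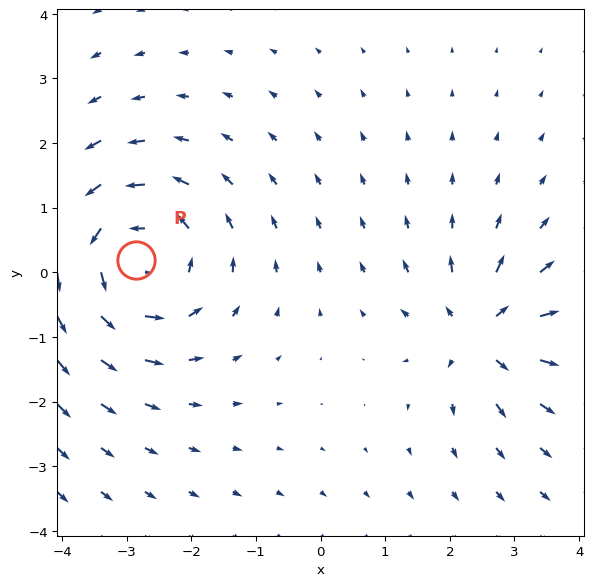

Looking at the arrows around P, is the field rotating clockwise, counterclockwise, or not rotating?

counterclockwise

Near P at (-2.9, 0.2) the arrows circulate counterclockwise. The curl (z-component) there is about +4; positive curl means counterclockwise rotation.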